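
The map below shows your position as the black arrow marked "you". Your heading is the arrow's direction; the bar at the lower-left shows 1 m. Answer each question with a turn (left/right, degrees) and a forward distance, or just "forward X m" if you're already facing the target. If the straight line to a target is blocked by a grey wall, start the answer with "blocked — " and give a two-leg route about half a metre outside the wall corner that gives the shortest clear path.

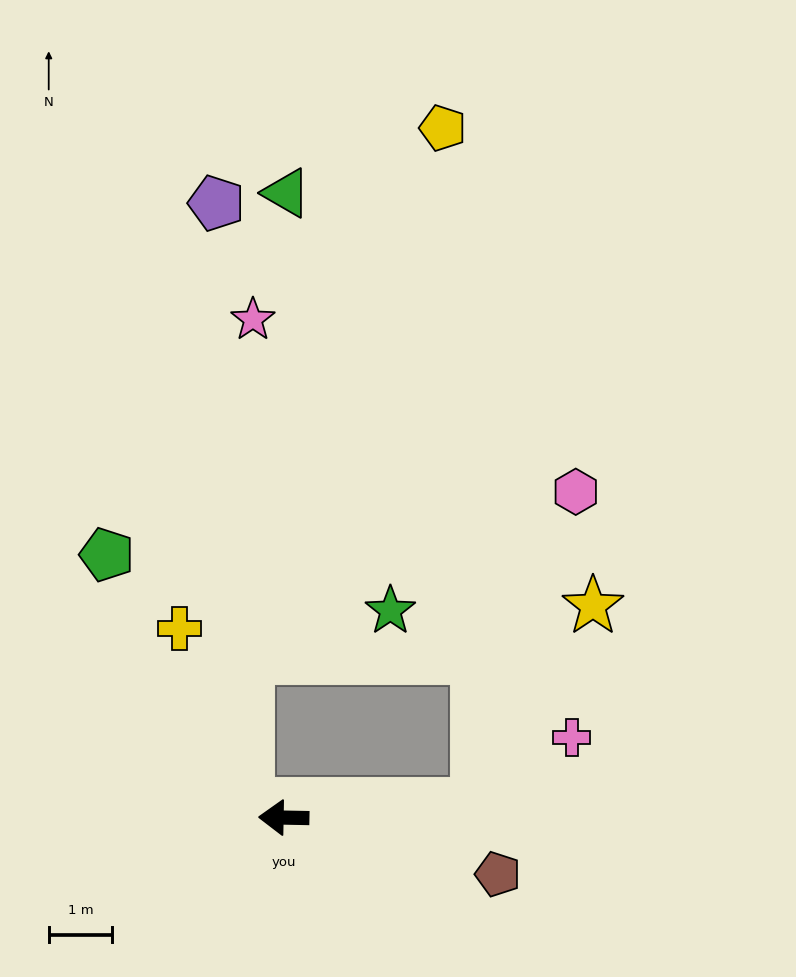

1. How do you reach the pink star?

blocked — turn right 18°, forward 0.6 m, then turn right 72°, forward 7.6 m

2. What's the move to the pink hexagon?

blocked — turn right 175°, forward 3.1 m, then turn left 69°, forward 5.2 m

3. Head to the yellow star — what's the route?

blocked — turn right 175°, forward 3.1 m, then turn left 56°, forward 3.6 m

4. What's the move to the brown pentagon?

turn left 166°, forward 3.5 m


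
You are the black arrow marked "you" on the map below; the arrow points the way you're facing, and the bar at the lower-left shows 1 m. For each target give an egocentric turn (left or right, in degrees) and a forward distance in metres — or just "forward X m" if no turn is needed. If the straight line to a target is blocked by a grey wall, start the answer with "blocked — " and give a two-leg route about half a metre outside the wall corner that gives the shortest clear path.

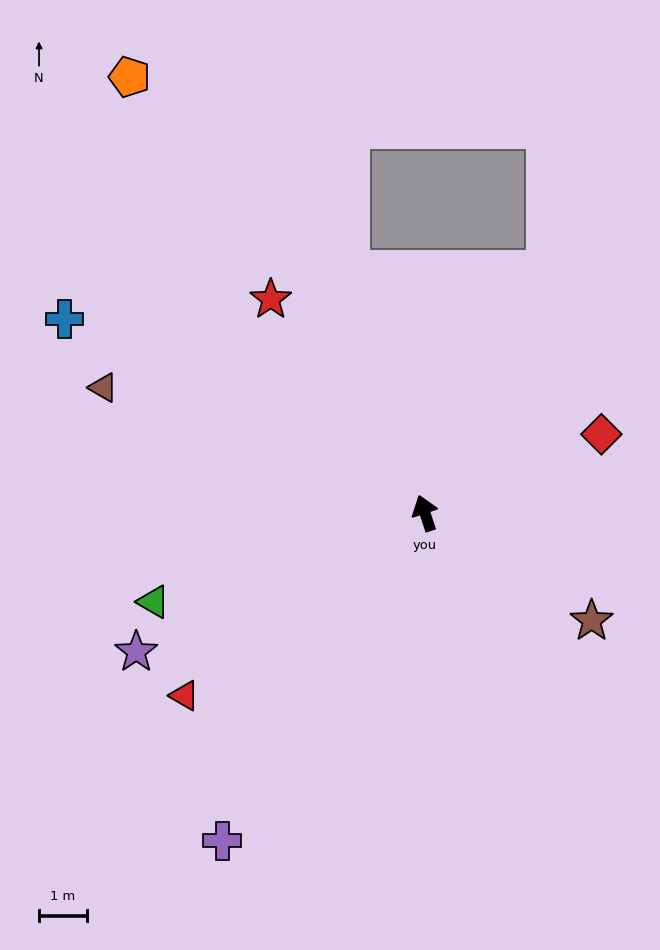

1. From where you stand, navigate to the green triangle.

turn left 90°, forward 6.0 m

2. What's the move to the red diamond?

turn right 84°, forward 4.0 m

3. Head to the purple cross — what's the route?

turn left 130°, forward 8.1 m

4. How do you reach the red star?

turn left 18°, forward 5.5 m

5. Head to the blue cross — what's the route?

turn left 43°, forward 8.6 m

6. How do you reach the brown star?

turn right 141°, forward 4.2 m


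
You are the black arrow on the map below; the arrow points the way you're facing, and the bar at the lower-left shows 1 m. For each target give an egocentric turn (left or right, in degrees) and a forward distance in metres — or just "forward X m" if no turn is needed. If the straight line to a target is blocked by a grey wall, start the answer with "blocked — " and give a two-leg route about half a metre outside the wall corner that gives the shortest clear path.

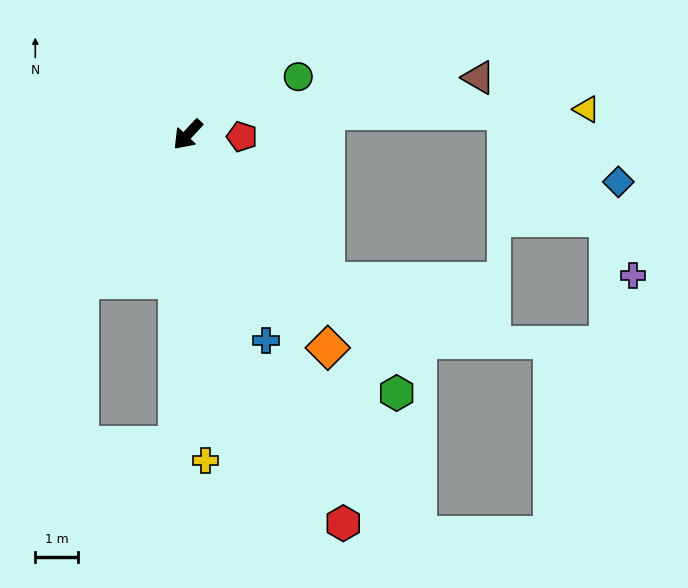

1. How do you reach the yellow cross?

turn left 46°, forward 7.7 m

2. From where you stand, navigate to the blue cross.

turn left 64°, forward 5.2 m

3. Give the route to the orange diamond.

turn left 76°, forward 6.0 m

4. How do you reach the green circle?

turn left 161°, forward 2.9 m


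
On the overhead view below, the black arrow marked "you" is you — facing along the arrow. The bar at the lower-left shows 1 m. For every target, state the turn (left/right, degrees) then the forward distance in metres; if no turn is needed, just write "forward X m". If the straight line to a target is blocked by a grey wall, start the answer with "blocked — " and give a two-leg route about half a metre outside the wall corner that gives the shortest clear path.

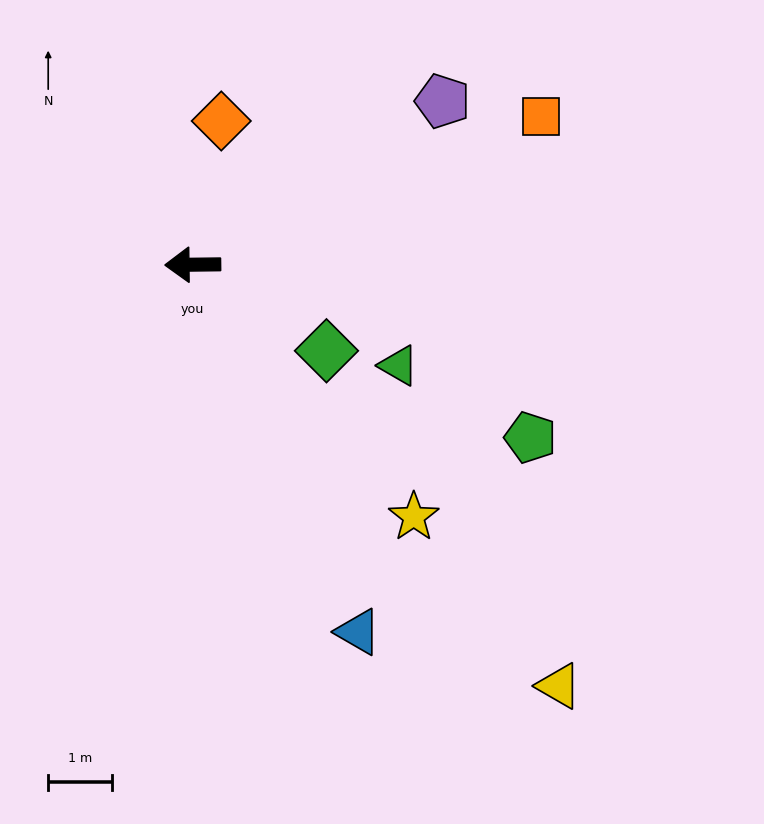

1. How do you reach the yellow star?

turn left 131°, forward 5.3 m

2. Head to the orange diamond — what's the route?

turn right 102°, forward 2.3 m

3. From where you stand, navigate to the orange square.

turn right 158°, forward 6.0 m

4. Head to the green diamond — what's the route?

turn left 146°, forward 2.5 m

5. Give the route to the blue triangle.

turn left 114°, forward 6.4 m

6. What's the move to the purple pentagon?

turn right 148°, forward 4.7 m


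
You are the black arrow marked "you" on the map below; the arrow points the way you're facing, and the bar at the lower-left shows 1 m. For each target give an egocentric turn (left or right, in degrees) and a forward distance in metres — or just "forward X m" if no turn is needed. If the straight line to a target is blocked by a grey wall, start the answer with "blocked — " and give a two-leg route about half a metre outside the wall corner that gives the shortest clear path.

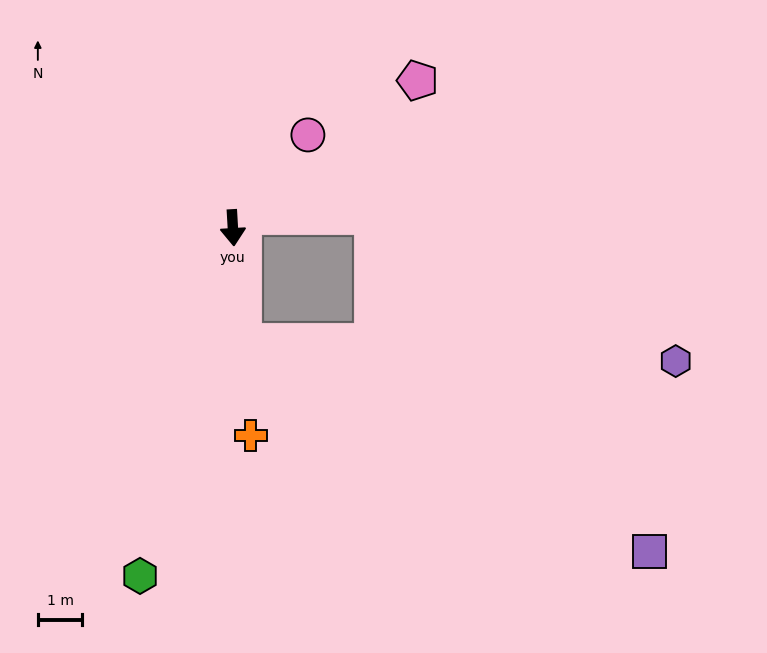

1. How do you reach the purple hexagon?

blocked — forward 2.6 m, then turn left 84°, forward 9.8 m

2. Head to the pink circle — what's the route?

turn left 138°, forward 2.7 m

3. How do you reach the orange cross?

forward 4.7 m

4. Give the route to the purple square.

blocked — forward 2.6 m, then turn left 59°, forward 10.3 m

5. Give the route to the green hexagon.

turn right 18°, forward 8.1 m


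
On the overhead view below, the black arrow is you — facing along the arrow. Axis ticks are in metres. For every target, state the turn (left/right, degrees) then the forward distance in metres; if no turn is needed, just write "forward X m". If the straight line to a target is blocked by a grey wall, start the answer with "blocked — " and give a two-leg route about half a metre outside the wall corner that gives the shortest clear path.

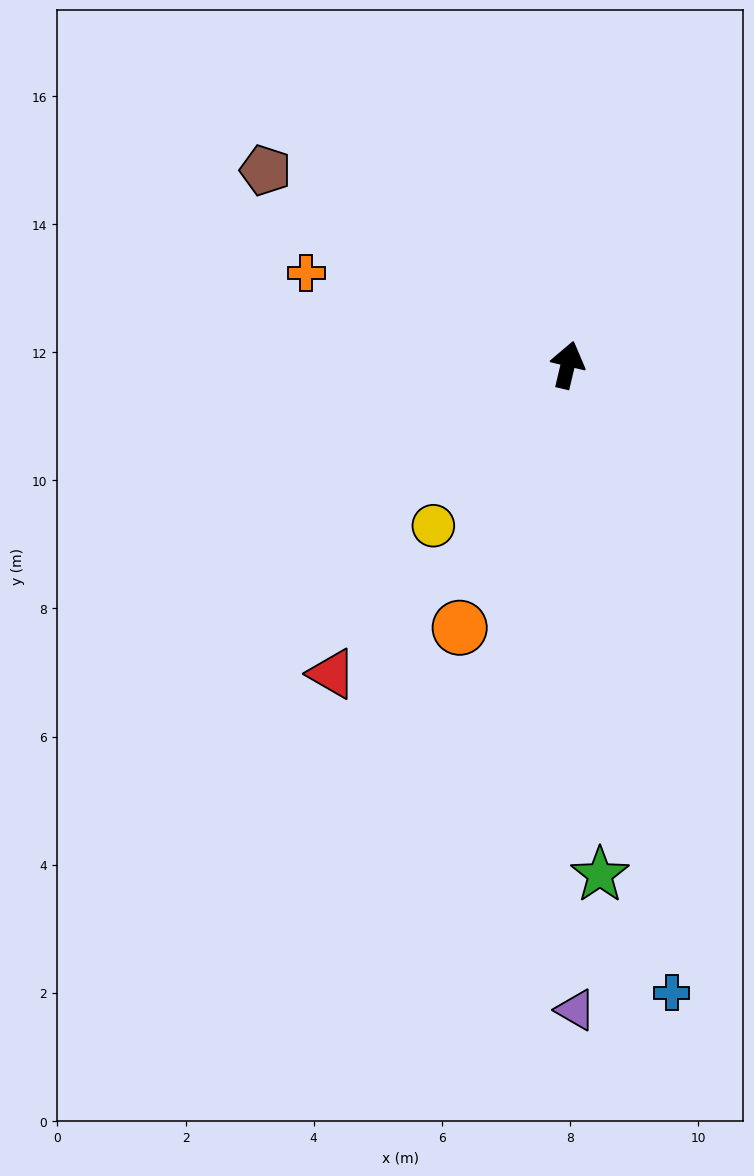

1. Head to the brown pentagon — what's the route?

turn left 71°, forward 5.6 m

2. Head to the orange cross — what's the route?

turn left 84°, forward 4.3 m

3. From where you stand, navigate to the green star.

turn right 163°, forward 8.0 m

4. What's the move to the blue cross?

turn right 157°, forward 9.9 m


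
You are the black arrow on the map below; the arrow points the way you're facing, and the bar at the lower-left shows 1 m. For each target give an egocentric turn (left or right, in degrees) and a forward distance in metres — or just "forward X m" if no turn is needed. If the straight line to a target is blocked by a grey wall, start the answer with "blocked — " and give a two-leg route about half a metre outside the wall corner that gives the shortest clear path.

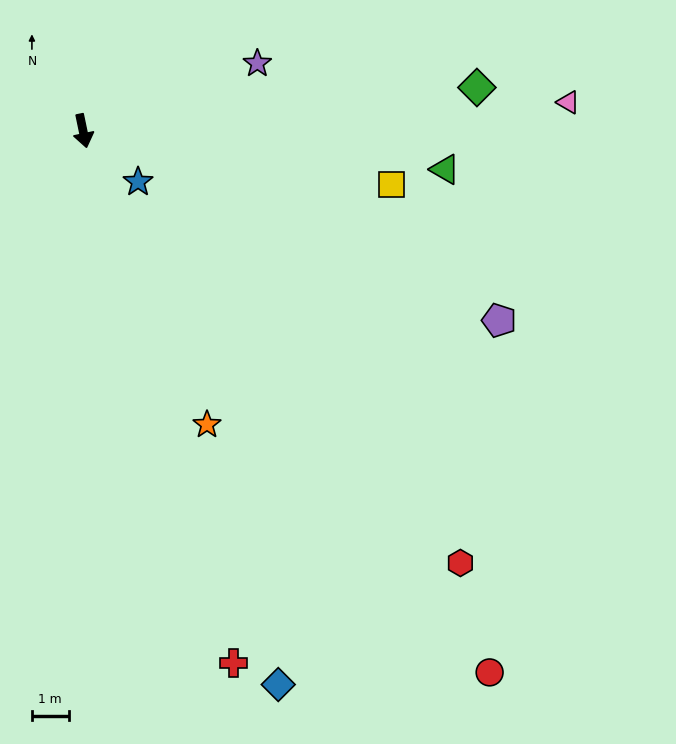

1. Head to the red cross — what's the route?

turn left 4°, forward 15.0 m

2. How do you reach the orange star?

turn left 11°, forward 8.7 m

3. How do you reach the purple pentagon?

turn left 54°, forward 12.4 m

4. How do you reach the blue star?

turn left 35°, forward 2.0 m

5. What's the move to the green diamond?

turn left 84°, forward 10.8 m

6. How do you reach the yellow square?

turn left 68°, forward 8.5 m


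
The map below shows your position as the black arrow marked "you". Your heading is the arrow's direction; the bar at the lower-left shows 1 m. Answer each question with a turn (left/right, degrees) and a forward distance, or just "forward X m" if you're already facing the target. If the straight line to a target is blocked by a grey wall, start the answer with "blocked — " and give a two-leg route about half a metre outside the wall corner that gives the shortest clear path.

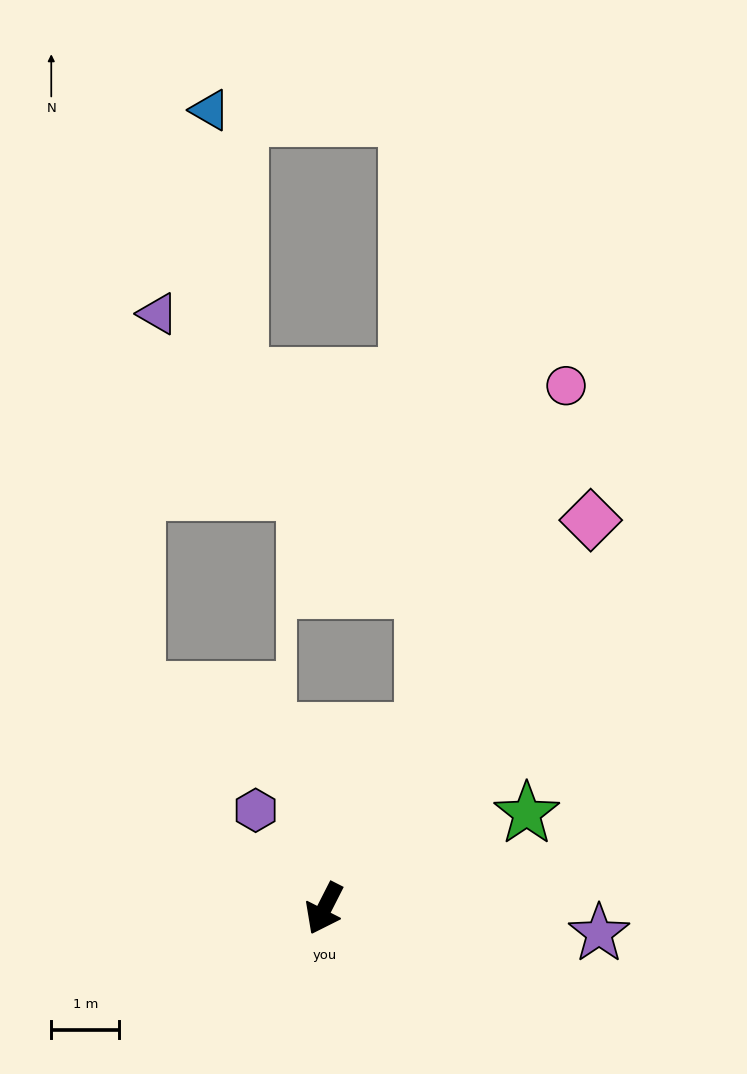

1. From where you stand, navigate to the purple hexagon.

turn right 118°, forward 1.8 m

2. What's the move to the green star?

turn left 142°, forward 3.3 m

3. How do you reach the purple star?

turn left 112°, forward 4.1 m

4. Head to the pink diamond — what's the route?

turn left 173°, forward 6.9 m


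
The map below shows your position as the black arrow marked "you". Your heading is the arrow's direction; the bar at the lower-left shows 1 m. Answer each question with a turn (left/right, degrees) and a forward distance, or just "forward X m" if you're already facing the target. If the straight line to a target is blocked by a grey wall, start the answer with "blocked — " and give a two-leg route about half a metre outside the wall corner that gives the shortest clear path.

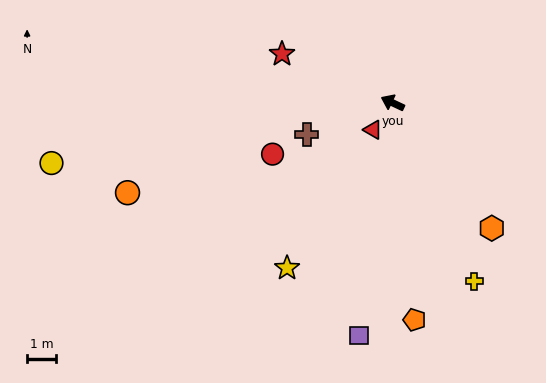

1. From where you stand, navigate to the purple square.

turn left 107°, forward 8.1 m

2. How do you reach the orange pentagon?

turn left 121°, forward 7.6 m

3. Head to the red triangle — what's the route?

turn left 79°, forward 1.2 m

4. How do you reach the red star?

forward 4.2 m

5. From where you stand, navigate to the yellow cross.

turn left 140°, forward 6.8 m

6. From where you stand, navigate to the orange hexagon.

turn left 154°, forward 5.5 m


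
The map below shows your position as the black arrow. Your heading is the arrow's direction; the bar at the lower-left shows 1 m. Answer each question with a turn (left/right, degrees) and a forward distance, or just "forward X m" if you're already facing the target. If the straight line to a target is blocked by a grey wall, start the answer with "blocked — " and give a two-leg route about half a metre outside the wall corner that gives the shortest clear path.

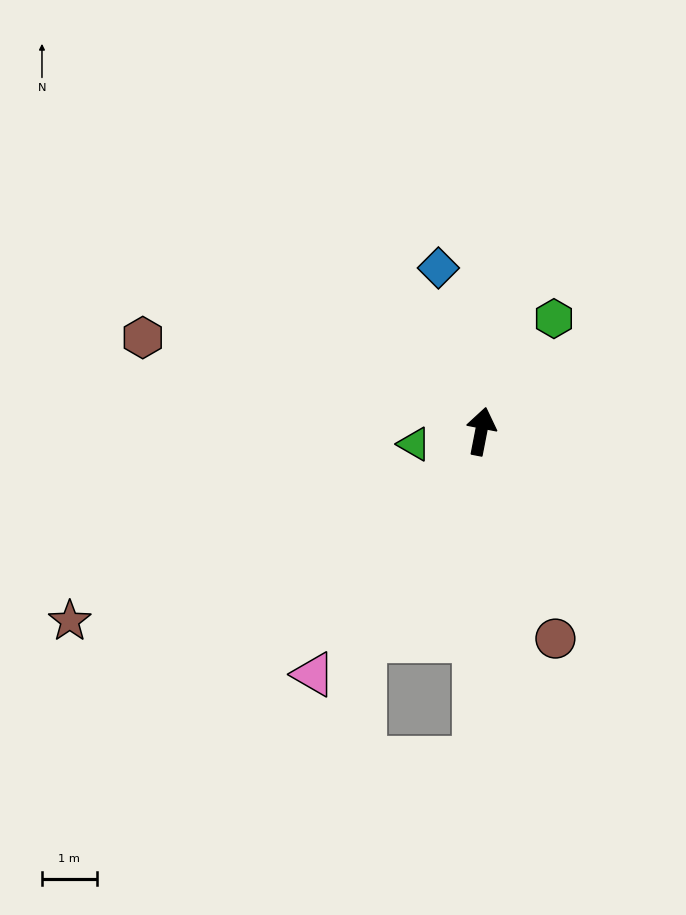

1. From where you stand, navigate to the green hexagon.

turn right 22°, forward 2.5 m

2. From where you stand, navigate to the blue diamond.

turn left 26°, forward 3.1 m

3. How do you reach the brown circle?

turn right 149°, forward 4.0 m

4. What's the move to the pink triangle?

turn left 156°, forward 5.4 m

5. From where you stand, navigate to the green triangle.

turn left 112°, forward 1.2 m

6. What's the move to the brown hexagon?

turn left 86°, forward 6.4 m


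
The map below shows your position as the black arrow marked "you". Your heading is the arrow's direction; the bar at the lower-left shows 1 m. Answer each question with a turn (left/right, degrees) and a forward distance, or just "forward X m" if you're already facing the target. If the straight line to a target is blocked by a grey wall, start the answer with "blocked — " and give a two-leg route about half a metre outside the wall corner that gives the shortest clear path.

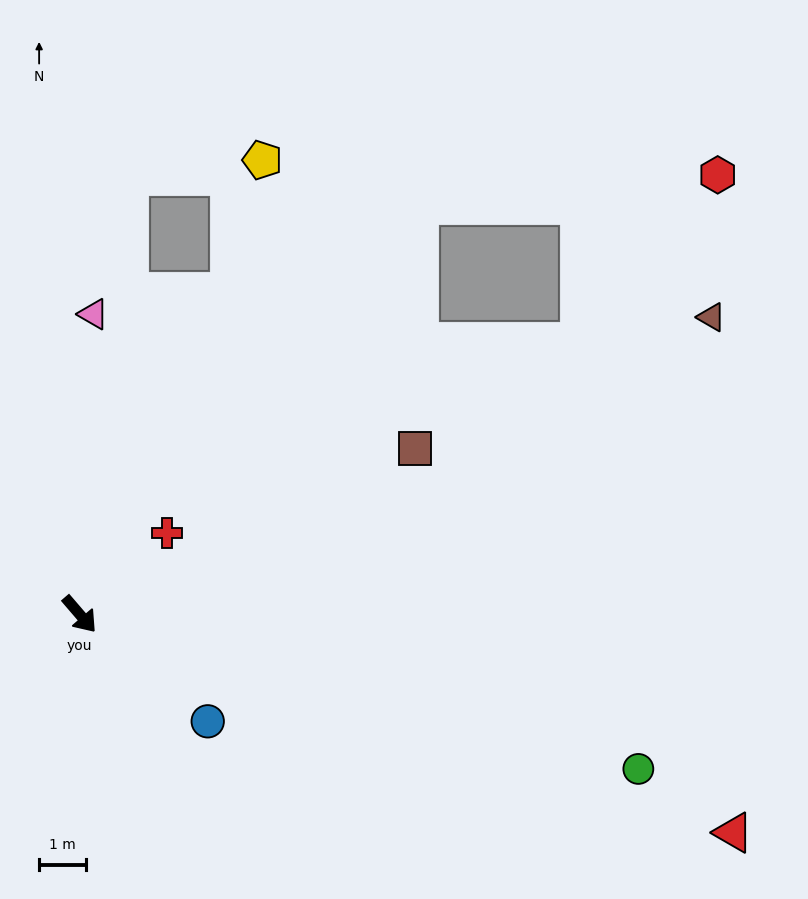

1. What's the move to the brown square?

turn left 76°, forward 8.0 m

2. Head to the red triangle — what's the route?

turn left 31°, forward 14.8 m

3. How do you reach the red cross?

turn left 92°, forward 2.6 m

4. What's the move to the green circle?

turn left 34°, forward 12.4 m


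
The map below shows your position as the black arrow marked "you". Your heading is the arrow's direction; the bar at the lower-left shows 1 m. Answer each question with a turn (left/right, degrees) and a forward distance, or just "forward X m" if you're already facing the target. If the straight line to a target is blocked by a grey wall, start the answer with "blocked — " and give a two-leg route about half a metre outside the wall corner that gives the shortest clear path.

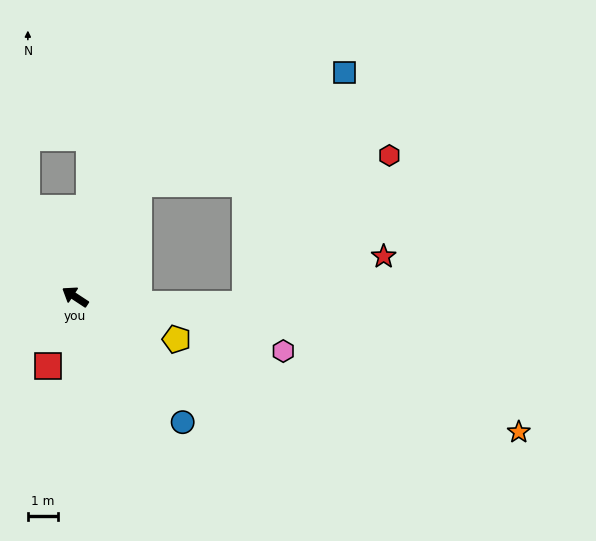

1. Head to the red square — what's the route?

turn left 102°, forward 2.5 m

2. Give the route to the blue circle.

turn left 164°, forward 5.5 m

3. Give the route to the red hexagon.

blocked — turn right 86°, forward 4.3 m, then turn right 54°, forward 8.3 m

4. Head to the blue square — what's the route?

blocked — turn right 86°, forward 4.3 m, then turn right 32°, forward 7.7 m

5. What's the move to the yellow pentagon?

turn right 169°, forward 3.6 m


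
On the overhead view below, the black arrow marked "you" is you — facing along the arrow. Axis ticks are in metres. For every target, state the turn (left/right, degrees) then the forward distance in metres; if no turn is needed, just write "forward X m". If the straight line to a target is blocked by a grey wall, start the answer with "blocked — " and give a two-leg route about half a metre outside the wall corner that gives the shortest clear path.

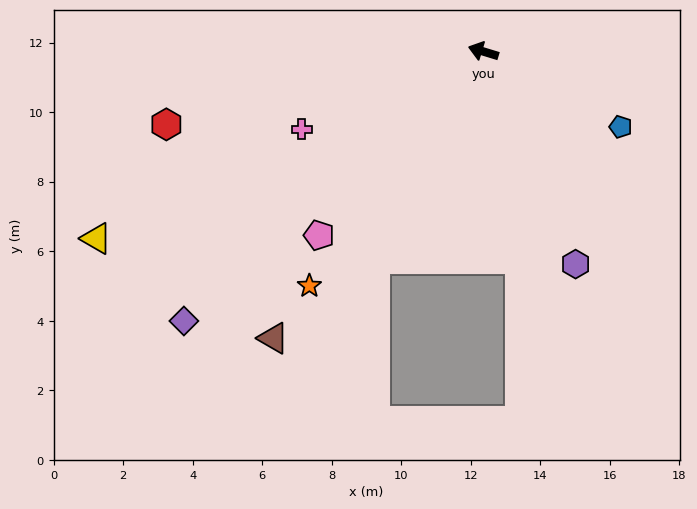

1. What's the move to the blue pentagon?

turn left 168°, forward 4.5 m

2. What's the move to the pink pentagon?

turn left 65°, forward 7.1 m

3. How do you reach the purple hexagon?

turn left 130°, forward 6.7 m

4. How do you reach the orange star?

turn left 70°, forward 8.4 m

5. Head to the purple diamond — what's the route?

turn left 59°, forward 11.6 m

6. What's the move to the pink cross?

turn left 40°, forward 5.7 m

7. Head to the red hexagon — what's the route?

turn left 30°, forward 9.4 m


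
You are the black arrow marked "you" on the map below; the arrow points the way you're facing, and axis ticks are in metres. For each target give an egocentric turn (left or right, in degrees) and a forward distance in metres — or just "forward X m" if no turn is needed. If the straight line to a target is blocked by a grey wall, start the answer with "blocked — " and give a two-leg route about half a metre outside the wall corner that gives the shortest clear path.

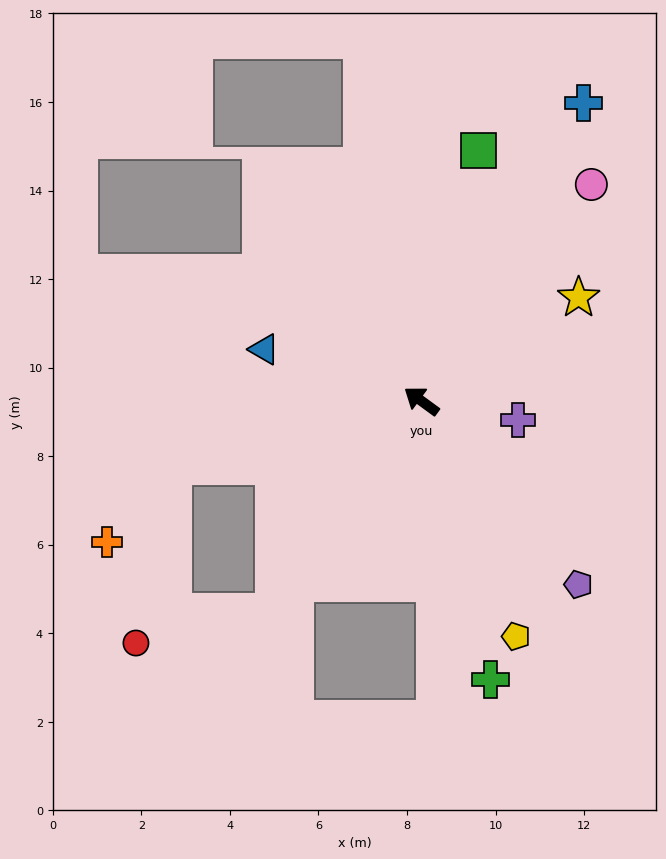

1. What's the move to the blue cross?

turn right 82°, forward 7.7 m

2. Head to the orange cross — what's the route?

blocked — turn left 51°, forward 5.8 m, then turn left 34°, forward 2.3 m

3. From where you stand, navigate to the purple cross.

turn right 155°, forward 2.2 m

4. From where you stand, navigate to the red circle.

blocked — turn left 91°, forward 5.8 m, then turn right 42°, forward 3.2 m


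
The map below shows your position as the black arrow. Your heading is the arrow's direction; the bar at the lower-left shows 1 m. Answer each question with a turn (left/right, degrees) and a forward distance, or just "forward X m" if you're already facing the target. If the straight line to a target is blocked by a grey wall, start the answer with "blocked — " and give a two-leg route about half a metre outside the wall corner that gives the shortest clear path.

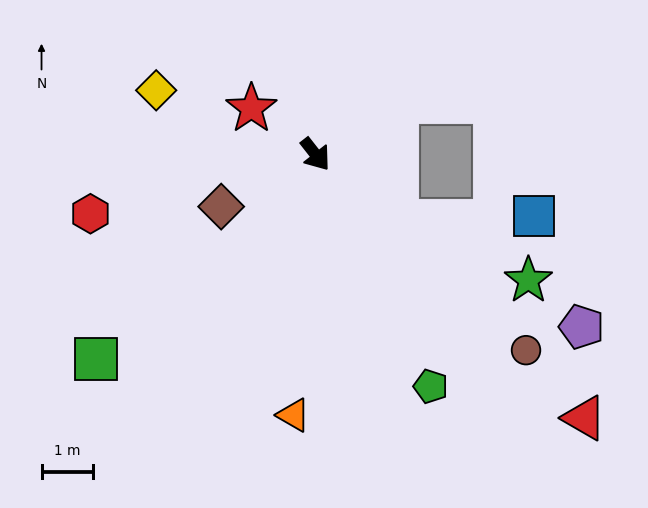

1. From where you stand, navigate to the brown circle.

turn left 9°, forward 5.6 m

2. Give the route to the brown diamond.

turn right 99°, forward 2.1 m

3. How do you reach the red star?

turn right 164°, forward 1.5 m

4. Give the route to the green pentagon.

turn right 12°, forward 5.1 m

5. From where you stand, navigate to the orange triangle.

turn right 43°, forward 5.1 m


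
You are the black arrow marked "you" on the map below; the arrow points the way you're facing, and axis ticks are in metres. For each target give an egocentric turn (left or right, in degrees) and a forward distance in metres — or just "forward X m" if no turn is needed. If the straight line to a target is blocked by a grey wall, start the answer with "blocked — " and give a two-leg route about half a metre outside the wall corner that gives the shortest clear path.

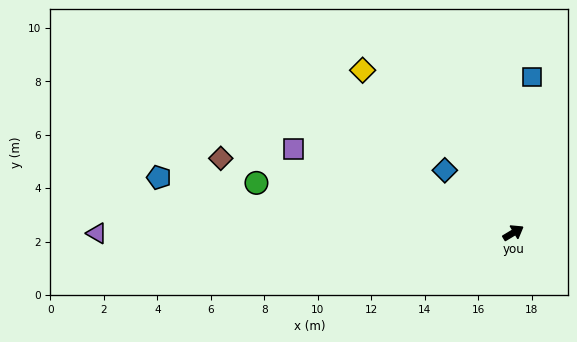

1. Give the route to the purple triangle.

turn left 149°, forward 15.6 m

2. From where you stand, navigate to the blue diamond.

turn left 107°, forward 3.5 m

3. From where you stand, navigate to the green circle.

turn left 138°, forward 9.8 m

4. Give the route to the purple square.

turn left 128°, forward 8.8 m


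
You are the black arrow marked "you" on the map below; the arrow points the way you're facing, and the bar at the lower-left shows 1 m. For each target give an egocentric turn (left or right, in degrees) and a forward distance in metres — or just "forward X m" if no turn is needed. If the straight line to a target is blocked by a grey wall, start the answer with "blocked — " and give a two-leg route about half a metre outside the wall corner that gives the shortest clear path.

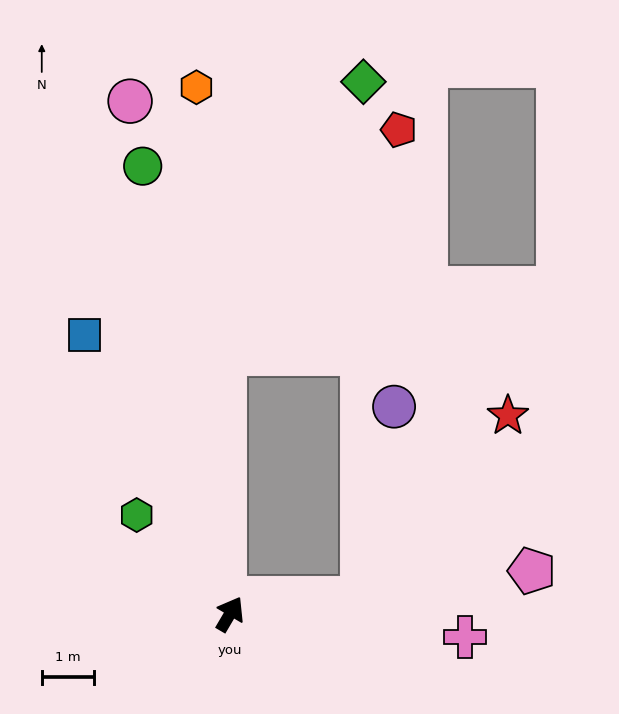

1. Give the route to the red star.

blocked — turn right 53°, forward 2.6 m, then turn left 45°, forward 4.5 m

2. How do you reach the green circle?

turn left 41°, forward 8.8 m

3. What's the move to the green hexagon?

turn left 74°, forward 2.6 m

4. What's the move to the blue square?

turn left 58°, forward 6.0 m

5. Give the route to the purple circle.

blocked — turn right 53°, forward 2.6 m, then turn left 74°, forward 3.7 m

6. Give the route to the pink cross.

turn right 65°, forward 4.5 m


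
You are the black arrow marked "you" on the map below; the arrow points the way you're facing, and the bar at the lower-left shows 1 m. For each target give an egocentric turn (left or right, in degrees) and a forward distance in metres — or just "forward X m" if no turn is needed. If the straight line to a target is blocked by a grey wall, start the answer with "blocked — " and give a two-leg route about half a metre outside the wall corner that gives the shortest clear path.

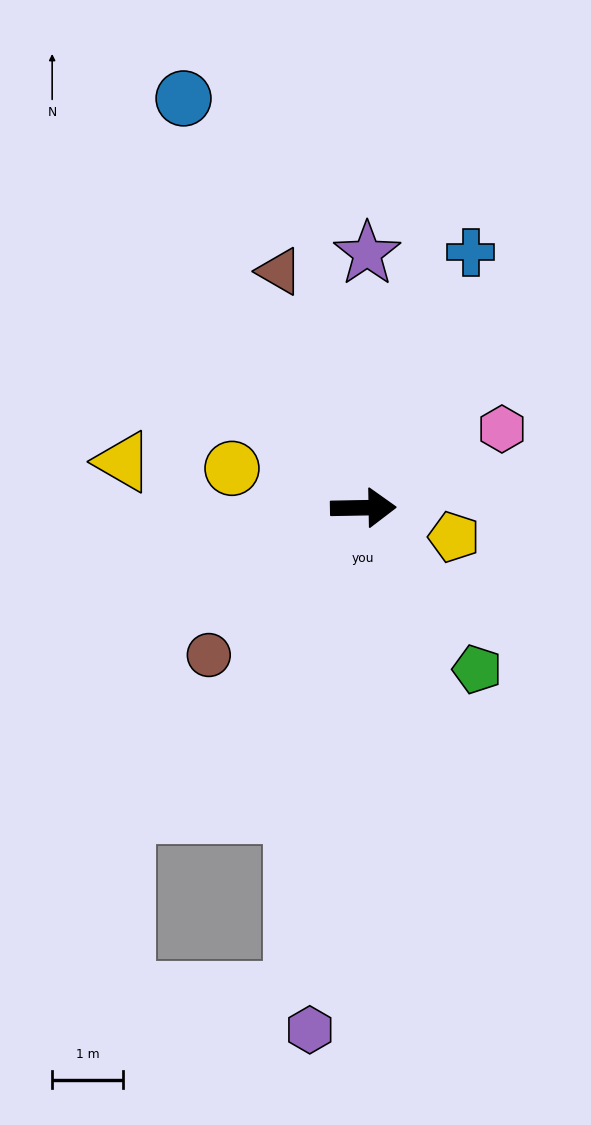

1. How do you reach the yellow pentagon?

turn right 19°, forward 1.3 m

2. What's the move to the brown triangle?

turn left 109°, forward 3.5 m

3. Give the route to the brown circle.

turn right 137°, forward 3.0 m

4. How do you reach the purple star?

turn left 88°, forward 3.6 m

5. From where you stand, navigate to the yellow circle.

turn left 162°, forward 1.9 m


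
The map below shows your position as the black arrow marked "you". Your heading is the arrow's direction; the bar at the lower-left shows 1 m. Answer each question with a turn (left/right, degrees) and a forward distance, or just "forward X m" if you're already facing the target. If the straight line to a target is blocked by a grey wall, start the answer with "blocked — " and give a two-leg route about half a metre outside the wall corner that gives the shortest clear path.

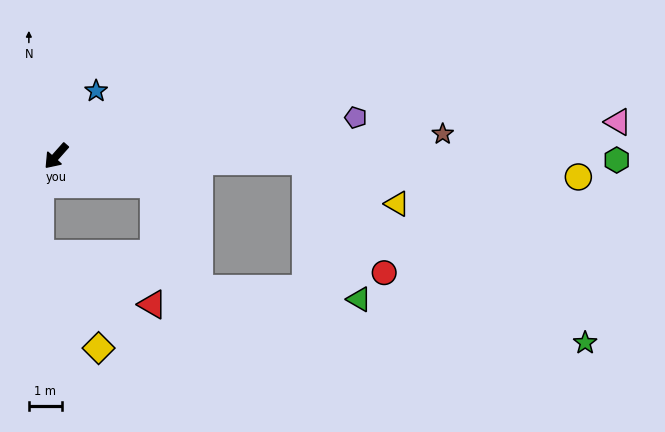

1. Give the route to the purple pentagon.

turn left 139°, forward 9.2 m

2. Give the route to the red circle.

blocked — turn left 130°, forward 7.6 m, then turn right 53°, forward 4.2 m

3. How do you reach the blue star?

turn right 170°, forward 2.3 m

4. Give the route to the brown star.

turn left 135°, forward 11.8 m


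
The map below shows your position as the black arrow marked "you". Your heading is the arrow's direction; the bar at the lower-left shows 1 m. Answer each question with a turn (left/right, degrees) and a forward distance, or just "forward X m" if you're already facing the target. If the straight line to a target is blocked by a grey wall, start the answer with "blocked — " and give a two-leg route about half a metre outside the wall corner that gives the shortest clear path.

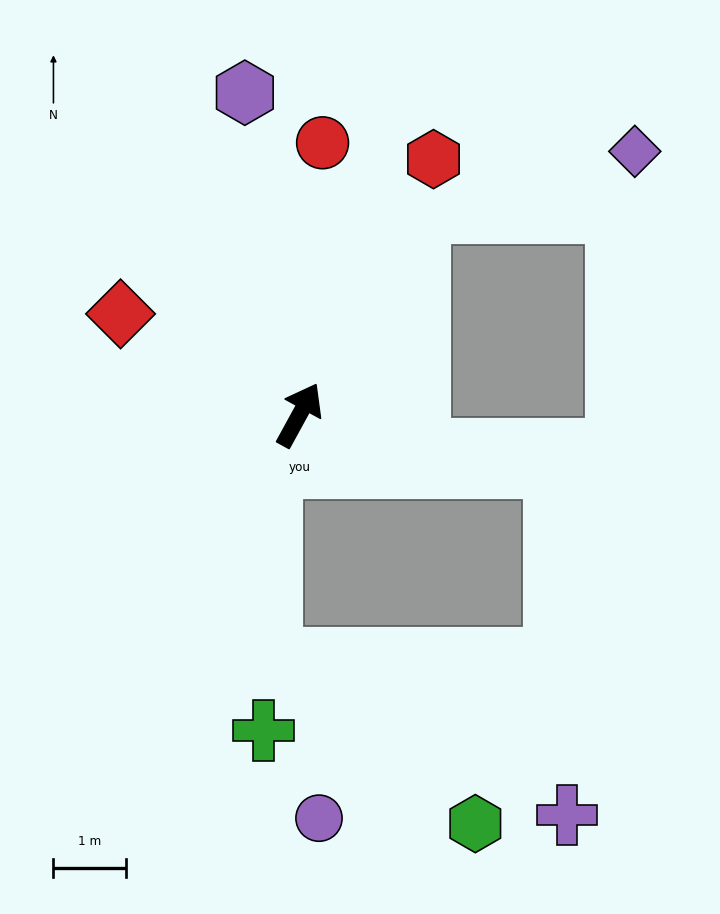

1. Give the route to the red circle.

turn left 24°, forward 3.7 m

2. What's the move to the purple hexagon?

turn left 38°, forward 4.5 m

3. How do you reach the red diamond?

turn left 89°, forward 2.8 m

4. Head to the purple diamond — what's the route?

blocked — forward 3.2 m, then turn right 46°, forward 3.1 m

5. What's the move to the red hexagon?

forward 4.0 m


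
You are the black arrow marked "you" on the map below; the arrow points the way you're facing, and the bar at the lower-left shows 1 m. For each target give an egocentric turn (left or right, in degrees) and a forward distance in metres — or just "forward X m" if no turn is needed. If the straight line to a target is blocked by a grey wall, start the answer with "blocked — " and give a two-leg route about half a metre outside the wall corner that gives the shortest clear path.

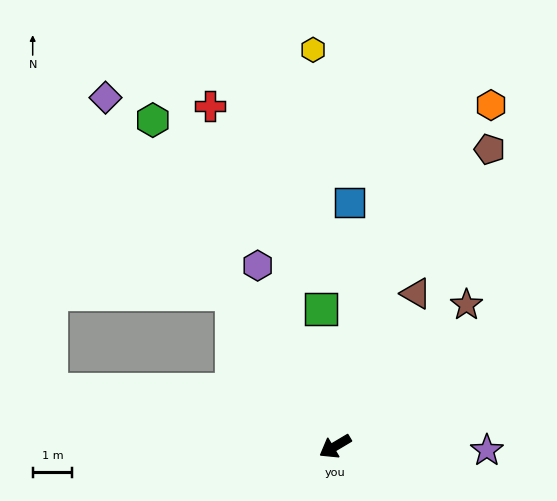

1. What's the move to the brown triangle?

turn right 149°, forward 4.4 m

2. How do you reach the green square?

turn right 115°, forward 3.5 m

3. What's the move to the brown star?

turn right 164°, forward 4.9 m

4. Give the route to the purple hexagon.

turn right 98°, forward 5.0 m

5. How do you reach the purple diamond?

turn right 87°, forward 10.6 m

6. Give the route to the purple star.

turn left 148°, forward 3.8 m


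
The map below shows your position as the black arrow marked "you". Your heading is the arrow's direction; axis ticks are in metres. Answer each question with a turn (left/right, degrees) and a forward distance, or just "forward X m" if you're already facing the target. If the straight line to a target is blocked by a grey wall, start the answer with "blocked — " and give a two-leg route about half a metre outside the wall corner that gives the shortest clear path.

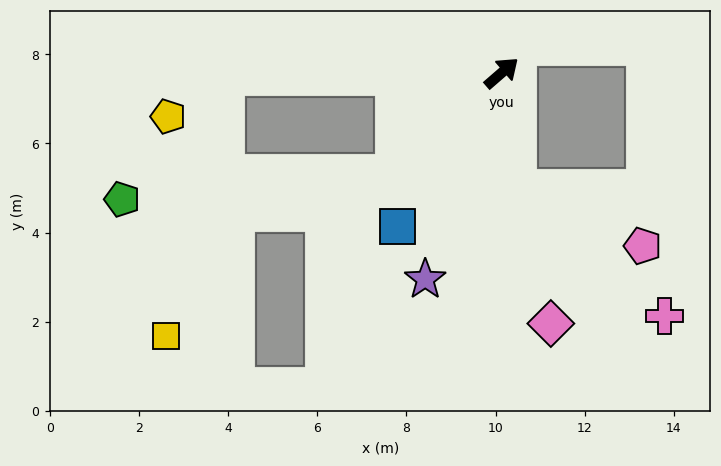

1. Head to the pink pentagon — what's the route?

blocked — turn right 123°, forward 2.6 m, then turn left 57°, forward 3.1 m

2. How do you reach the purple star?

turn right 151°, forward 4.9 m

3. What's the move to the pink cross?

blocked — turn right 123°, forward 2.6 m, then turn left 41°, forward 4.4 m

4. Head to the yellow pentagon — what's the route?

blocked — turn left 140°, forward 6.2 m, then turn left 34°, forward 1.6 m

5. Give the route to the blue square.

turn right 165°, forward 4.2 m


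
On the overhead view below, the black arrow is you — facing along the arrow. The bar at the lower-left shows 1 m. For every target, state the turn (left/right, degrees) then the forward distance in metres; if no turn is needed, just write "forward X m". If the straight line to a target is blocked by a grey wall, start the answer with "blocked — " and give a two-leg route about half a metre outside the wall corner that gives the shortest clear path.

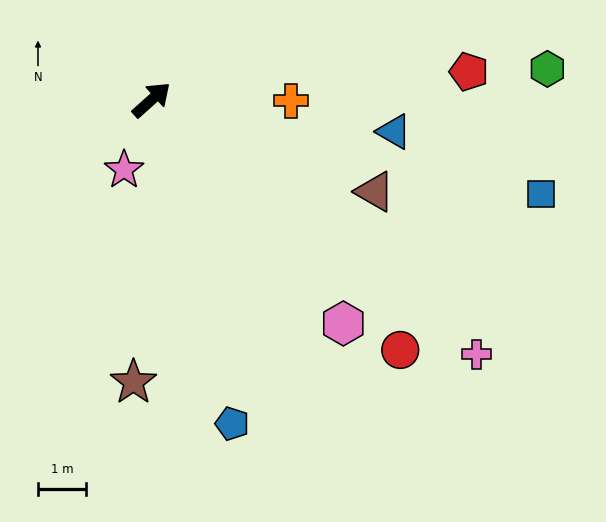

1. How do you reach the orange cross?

turn right 42°, forward 2.9 m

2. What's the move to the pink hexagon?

turn right 91°, forward 6.2 m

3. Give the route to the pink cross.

turn right 80°, forward 8.6 m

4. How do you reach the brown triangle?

turn right 64°, forward 5.1 m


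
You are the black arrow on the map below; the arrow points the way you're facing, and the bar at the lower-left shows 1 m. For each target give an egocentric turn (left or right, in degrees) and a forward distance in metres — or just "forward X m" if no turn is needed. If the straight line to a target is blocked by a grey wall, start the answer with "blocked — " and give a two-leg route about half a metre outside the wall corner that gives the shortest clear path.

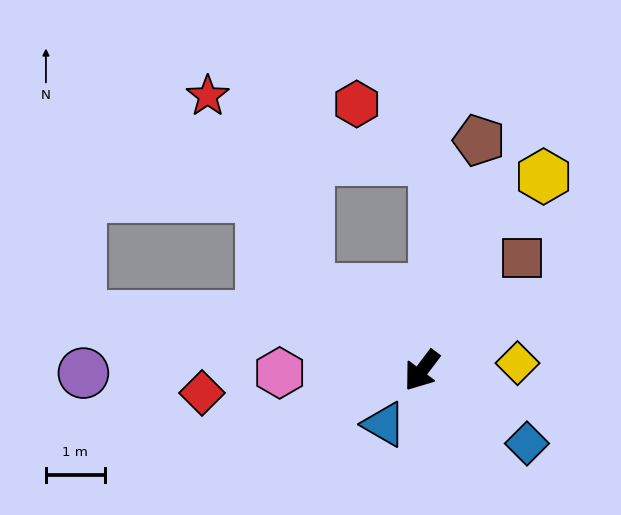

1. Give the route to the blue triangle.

turn left 2°, forward 1.1 m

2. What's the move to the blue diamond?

turn left 92°, forward 2.2 m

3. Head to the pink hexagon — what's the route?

turn right 52°, forward 2.4 m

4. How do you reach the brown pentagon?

turn right 157°, forward 4.0 m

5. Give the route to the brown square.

turn left 175°, forward 2.6 m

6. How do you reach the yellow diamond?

turn left 132°, forward 1.6 m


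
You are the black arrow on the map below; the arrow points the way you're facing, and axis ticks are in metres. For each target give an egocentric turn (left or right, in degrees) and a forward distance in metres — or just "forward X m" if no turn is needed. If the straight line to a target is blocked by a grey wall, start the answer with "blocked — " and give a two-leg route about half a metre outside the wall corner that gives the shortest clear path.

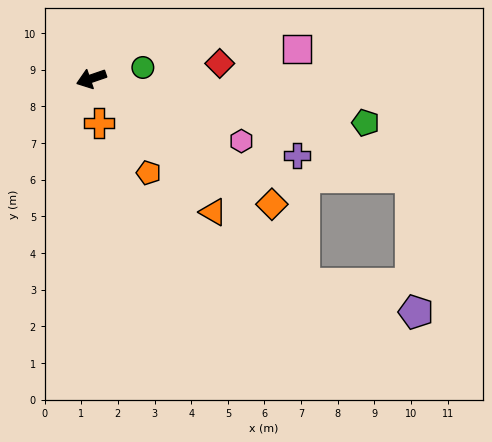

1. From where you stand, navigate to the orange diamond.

turn left 126°, forward 6.0 m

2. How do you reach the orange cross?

turn left 81°, forward 1.2 m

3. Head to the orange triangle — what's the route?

turn left 113°, forward 4.9 m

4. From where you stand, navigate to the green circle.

turn left 173°, forward 1.4 m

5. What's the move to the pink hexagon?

turn left 138°, forward 4.4 m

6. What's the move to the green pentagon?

turn left 152°, forward 7.6 m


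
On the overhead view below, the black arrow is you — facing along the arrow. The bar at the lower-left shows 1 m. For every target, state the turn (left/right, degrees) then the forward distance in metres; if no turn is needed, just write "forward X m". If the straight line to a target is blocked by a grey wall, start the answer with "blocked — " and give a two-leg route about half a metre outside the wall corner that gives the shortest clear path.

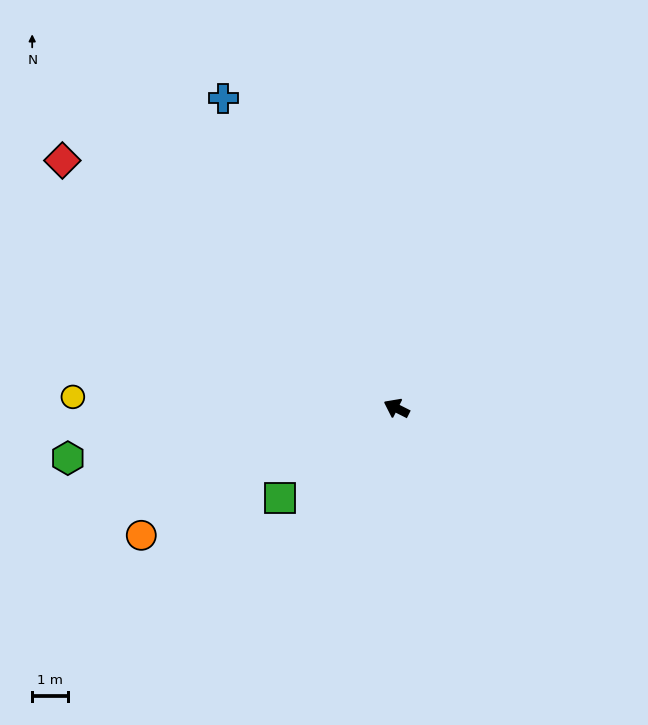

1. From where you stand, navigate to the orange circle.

turn left 53°, forward 8.0 m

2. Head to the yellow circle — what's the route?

turn left 25°, forward 9.1 m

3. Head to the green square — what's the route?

turn left 65°, forward 4.1 m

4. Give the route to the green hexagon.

turn left 35°, forward 9.3 m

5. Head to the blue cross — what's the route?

turn right 34°, forward 9.9 m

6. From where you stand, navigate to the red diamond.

turn right 10°, forward 11.7 m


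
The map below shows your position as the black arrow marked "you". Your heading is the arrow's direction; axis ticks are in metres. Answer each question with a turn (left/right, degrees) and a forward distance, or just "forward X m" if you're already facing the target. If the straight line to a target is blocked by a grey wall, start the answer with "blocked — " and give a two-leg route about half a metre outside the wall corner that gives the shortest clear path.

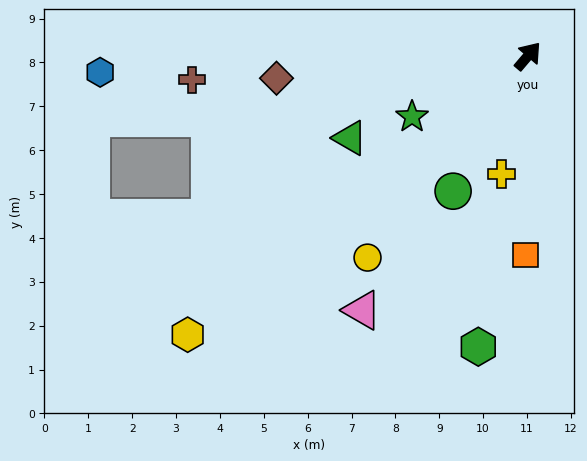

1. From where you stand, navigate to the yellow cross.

turn right 152°, forward 2.8 m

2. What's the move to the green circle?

turn right 169°, forward 3.5 m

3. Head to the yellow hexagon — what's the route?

turn left 170°, forward 10.0 m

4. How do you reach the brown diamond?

turn left 135°, forward 5.8 m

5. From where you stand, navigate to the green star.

turn left 158°, forward 3.0 m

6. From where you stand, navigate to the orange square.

turn right 140°, forward 4.5 m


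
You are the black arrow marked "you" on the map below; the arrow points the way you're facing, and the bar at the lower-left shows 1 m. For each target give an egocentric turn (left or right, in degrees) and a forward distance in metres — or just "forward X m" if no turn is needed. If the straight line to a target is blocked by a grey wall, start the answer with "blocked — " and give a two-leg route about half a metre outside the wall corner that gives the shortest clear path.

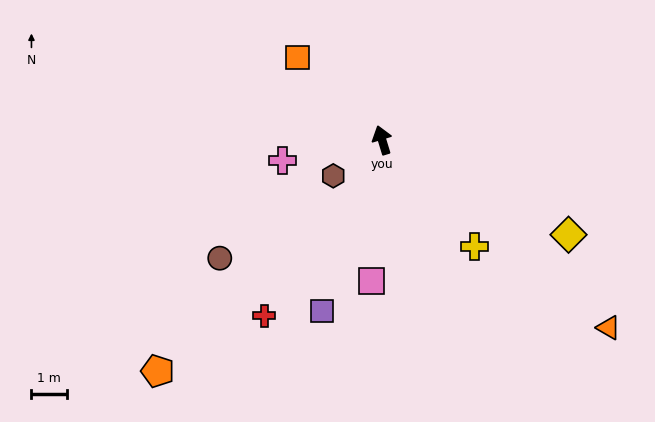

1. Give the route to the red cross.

turn left 129°, forward 5.9 m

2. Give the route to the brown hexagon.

turn left 109°, forward 1.7 m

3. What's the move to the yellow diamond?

turn right 134°, forward 5.8 m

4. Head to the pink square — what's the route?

turn left 159°, forward 3.9 m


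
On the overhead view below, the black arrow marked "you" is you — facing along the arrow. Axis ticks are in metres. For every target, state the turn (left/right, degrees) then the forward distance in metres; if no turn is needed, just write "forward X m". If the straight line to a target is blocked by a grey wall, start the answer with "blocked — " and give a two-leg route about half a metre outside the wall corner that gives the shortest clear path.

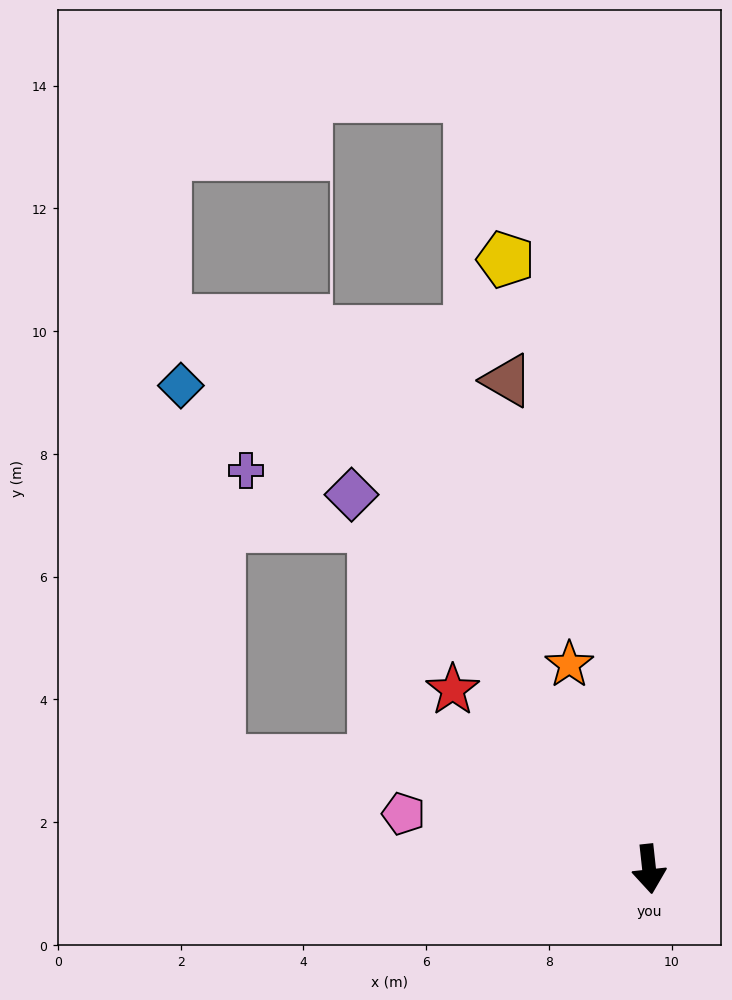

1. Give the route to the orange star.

turn right 165°, forward 3.6 m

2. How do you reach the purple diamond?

turn right 148°, forward 7.8 m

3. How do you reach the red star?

turn right 139°, forward 4.3 m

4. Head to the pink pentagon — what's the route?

turn right 109°, forward 4.1 m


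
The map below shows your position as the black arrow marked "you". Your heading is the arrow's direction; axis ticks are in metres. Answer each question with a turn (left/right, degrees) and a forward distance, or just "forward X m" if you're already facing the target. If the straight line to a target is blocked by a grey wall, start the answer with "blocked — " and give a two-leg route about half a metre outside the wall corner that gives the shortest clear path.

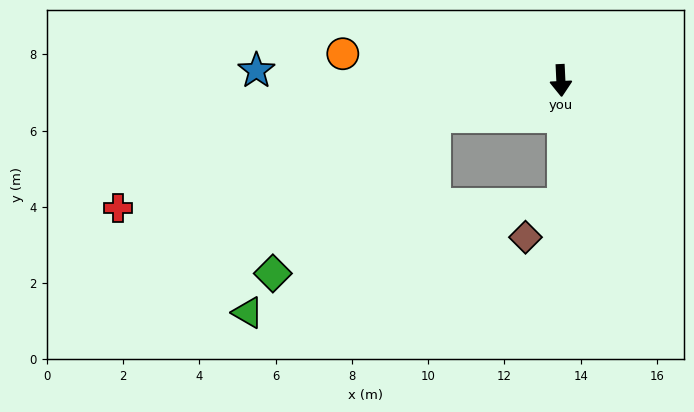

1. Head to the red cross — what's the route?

turn right 77°, forward 12.1 m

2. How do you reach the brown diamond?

blocked — forward 3.2 m, then turn right 51°, forward 1.3 m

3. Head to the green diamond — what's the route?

blocked — turn right 77°, forward 3.4 m, then turn left 28°, forward 5.9 m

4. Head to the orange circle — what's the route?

turn right 100°, forward 5.8 m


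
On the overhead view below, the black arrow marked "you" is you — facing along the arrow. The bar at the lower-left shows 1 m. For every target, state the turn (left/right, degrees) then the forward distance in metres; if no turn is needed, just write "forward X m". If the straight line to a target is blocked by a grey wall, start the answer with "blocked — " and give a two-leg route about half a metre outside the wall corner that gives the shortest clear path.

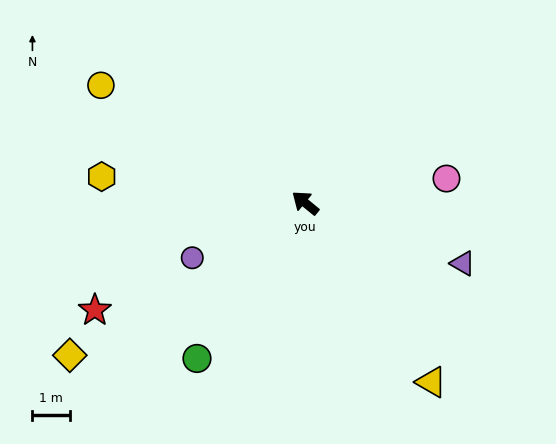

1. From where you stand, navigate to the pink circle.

turn right 131°, forward 3.8 m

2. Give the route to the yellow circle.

turn left 9°, forward 6.3 m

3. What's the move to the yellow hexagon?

turn left 32°, forward 5.5 m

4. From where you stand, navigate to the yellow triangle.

turn left 164°, forward 5.8 m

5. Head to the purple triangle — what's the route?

turn right 162°, forward 4.5 m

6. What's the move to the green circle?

turn left 94°, forward 5.0 m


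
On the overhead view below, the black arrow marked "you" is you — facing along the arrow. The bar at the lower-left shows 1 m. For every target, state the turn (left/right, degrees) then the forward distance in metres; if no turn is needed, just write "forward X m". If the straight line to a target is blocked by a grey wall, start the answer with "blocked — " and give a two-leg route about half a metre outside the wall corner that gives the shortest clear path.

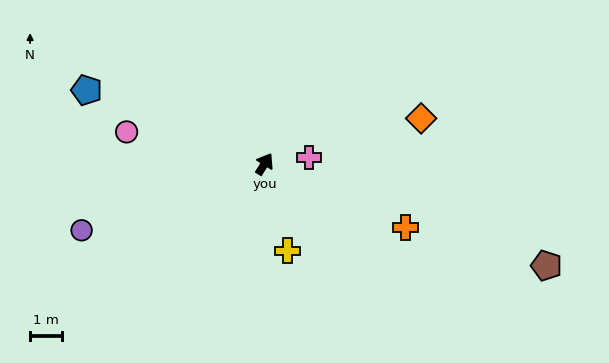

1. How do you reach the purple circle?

turn left 142°, forward 6.0 m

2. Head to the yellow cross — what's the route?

turn right 133°, forward 2.8 m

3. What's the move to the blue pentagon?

turn left 99°, forward 6.0 m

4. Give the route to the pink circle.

turn left 109°, forward 4.4 m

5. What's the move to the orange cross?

turn right 83°, forward 4.8 m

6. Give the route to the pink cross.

turn right 50°, forward 1.4 m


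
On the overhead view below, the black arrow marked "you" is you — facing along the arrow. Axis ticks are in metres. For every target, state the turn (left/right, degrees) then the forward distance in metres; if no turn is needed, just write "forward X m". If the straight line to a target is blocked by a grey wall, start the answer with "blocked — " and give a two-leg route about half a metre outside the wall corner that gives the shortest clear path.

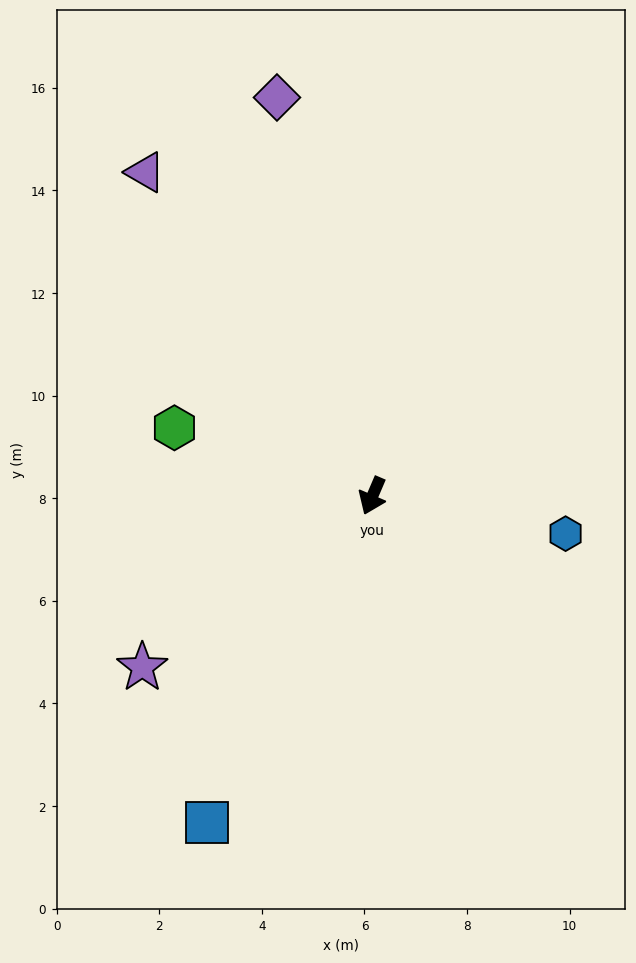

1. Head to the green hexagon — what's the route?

turn right 86°, forward 4.1 m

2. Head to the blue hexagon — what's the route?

turn left 102°, forward 3.8 m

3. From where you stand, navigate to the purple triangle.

turn right 122°, forward 7.7 m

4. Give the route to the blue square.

turn right 4°, forward 7.1 m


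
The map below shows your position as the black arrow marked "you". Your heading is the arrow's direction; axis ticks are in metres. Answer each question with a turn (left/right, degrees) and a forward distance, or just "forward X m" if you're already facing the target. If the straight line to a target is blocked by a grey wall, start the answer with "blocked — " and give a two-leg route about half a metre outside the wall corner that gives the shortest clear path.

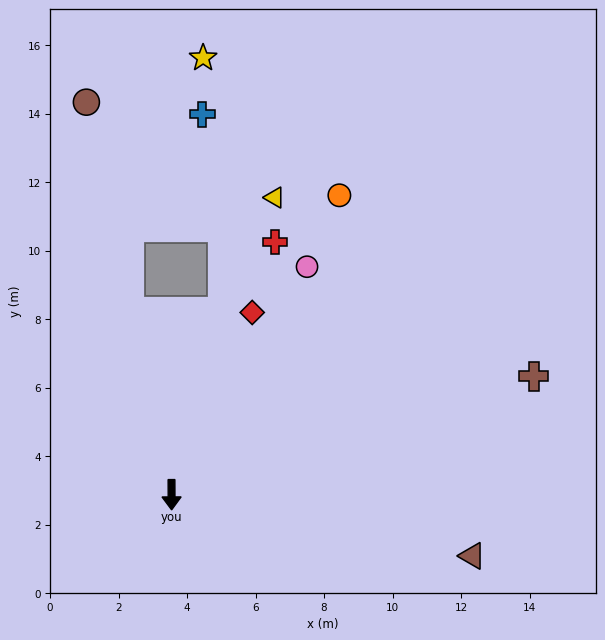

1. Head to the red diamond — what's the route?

turn left 156°, forward 5.8 m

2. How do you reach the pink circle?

turn left 149°, forward 7.7 m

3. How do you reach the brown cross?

turn left 108°, forward 11.1 m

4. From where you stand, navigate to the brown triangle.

turn left 78°, forward 9.0 m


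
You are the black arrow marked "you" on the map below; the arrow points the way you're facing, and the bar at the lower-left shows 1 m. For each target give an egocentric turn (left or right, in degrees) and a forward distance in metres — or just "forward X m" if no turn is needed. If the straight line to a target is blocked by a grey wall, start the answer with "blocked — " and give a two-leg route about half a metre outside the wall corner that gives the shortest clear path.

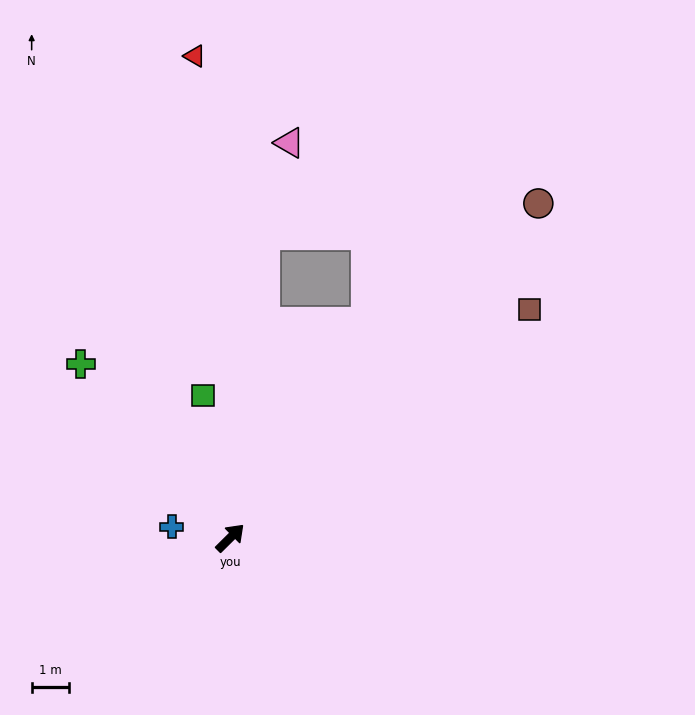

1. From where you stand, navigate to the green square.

turn left 56°, forward 3.9 m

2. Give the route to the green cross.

turn left 86°, forward 6.2 m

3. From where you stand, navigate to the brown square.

turn right 7°, forward 10.1 m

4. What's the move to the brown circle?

turn left 3°, forward 12.2 m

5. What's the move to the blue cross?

turn left 124°, forward 1.6 m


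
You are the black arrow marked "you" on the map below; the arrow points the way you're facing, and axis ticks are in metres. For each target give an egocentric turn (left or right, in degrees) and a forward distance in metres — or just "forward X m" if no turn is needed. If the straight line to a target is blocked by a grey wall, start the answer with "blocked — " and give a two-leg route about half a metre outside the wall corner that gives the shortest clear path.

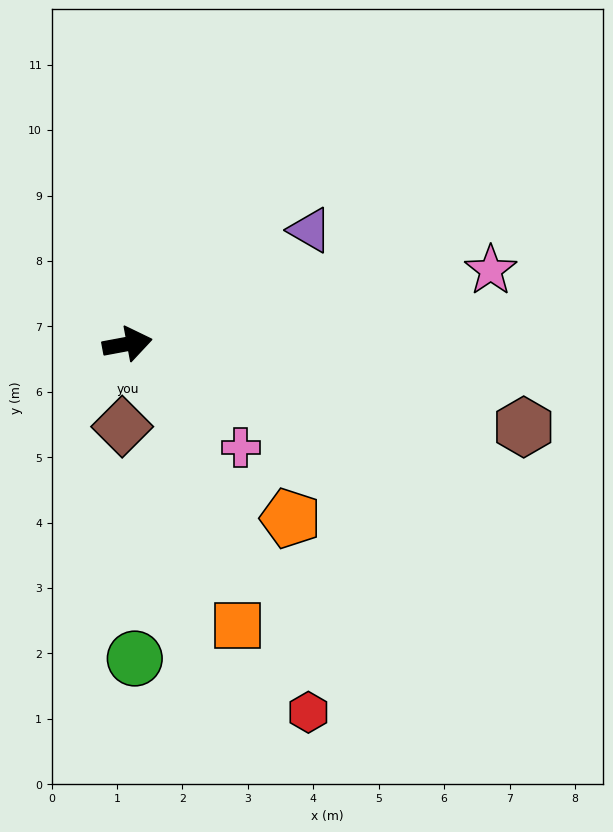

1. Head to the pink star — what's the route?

forward 5.7 m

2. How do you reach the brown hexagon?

turn right 22°, forward 6.2 m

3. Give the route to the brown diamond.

turn right 104°, forward 1.3 m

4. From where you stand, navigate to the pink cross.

turn right 53°, forward 2.3 m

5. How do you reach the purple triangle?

turn left 21°, forward 3.3 m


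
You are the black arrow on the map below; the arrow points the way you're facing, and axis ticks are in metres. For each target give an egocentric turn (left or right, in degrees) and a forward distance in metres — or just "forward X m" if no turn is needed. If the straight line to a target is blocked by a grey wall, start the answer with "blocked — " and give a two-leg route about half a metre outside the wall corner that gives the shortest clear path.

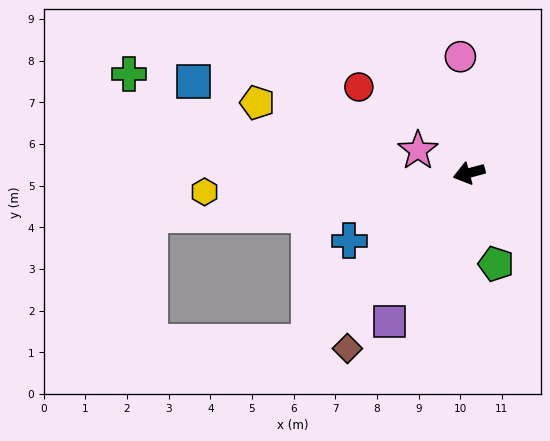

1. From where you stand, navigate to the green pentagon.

turn left 91°, forward 2.3 m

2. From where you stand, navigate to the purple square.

turn left 47°, forward 4.0 m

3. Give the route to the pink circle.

turn right 101°, forward 2.8 m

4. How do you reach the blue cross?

turn left 14°, forward 3.3 m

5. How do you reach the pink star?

turn right 39°, forward 1.3 m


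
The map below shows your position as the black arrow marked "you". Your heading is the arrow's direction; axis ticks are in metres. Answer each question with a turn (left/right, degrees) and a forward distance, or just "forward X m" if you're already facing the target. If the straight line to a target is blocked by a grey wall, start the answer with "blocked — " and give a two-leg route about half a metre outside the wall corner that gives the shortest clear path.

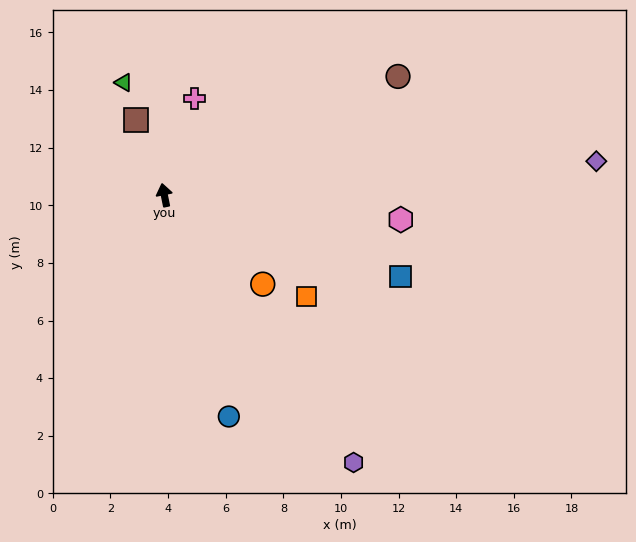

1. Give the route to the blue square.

turn right 120°, forward 8.7 m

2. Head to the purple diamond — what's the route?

turn right 97°, forward 15.0 m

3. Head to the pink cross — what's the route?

turn right 29°, forward 3.5 m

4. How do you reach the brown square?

turn left 9°, forward 2.8 m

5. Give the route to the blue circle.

turn right 175°, forward 8.0 m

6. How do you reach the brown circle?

turn right 74°, forward 9.1 m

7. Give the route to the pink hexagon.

turn right 107°, forward 8.3 m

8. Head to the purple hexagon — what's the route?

turn right 156°, forward 11.4 m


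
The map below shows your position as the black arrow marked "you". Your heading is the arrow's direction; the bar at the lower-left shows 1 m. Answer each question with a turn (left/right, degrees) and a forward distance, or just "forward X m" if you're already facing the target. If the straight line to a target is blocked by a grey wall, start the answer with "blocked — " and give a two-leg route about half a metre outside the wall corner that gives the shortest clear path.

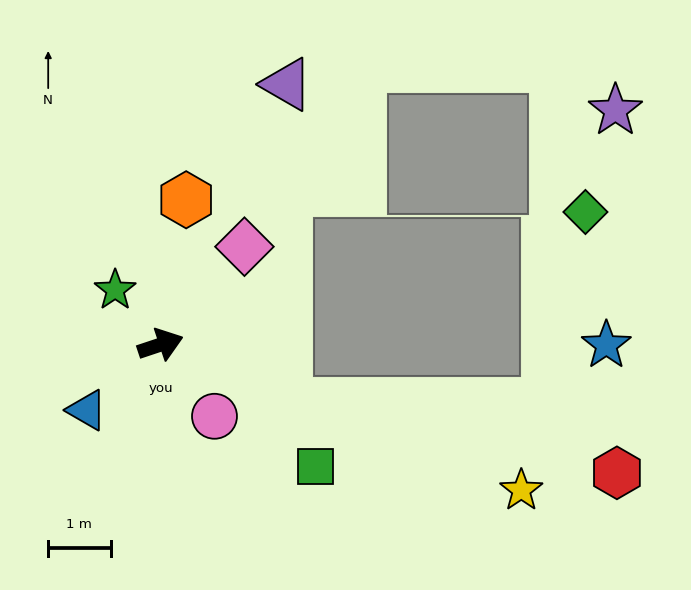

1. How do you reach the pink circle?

turn right 71°, forward 1.4 m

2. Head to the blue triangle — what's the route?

turn right 157°, forward 1.6 m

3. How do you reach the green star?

turn left 111°, forward 1.1 m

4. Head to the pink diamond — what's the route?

turn left 31°, forward 2.1 m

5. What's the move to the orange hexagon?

turn left 62°, forward 2.4 m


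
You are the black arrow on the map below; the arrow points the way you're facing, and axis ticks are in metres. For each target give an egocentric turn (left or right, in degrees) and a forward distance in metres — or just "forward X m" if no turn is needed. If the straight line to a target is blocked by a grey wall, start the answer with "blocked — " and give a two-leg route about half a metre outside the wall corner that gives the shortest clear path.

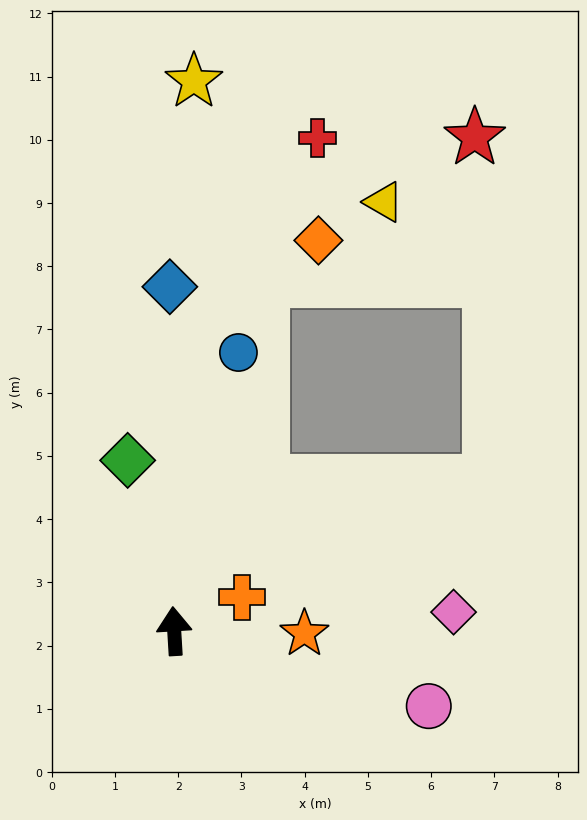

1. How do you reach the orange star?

turn right 95°, forward 2.1 m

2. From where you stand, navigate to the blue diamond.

turn right 3°, forward 5.4 m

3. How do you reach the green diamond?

turn left 12°, forward 2.8 m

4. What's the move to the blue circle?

turn right 16°, forward 4.5 m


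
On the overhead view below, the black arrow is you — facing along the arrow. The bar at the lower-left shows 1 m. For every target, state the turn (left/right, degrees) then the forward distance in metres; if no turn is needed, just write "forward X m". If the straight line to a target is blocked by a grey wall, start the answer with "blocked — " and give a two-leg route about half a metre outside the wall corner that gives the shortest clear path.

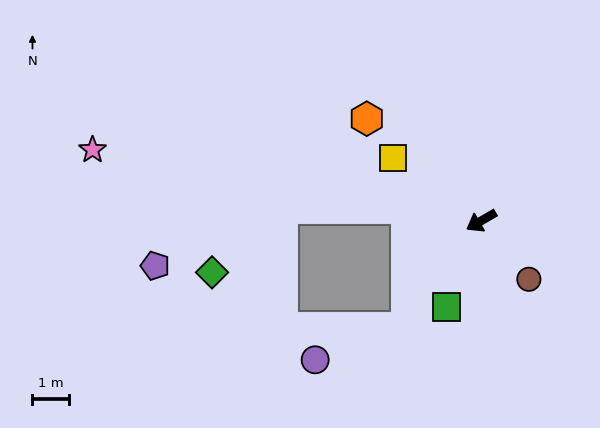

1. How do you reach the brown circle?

turn left 99°, forward 2.1 m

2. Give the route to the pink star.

turn right 41°, forward 10.8 m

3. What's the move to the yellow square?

turn right 66°, forward 3.0 m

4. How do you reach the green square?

turn left 38°, forward 2.6 m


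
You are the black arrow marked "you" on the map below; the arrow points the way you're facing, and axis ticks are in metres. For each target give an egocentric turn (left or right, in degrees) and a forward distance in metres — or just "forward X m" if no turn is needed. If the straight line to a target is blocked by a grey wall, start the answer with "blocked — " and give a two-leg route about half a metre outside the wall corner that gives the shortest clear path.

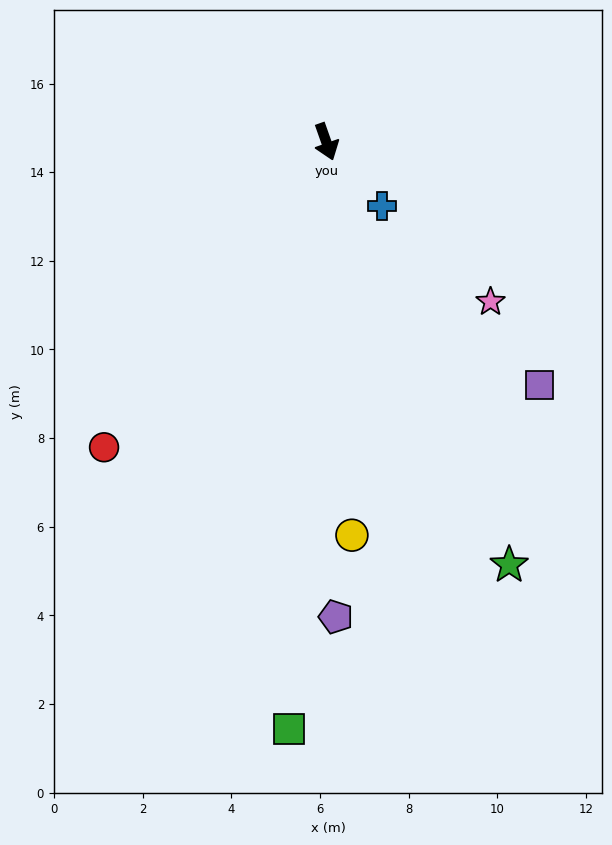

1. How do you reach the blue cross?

turn left 22°, forward 1.9 m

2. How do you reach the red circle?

turn right 55°, forward 8.5 m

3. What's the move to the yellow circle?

turn right 16°, forward 8.9 m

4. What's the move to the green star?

turn left 4°, forward 10.4 m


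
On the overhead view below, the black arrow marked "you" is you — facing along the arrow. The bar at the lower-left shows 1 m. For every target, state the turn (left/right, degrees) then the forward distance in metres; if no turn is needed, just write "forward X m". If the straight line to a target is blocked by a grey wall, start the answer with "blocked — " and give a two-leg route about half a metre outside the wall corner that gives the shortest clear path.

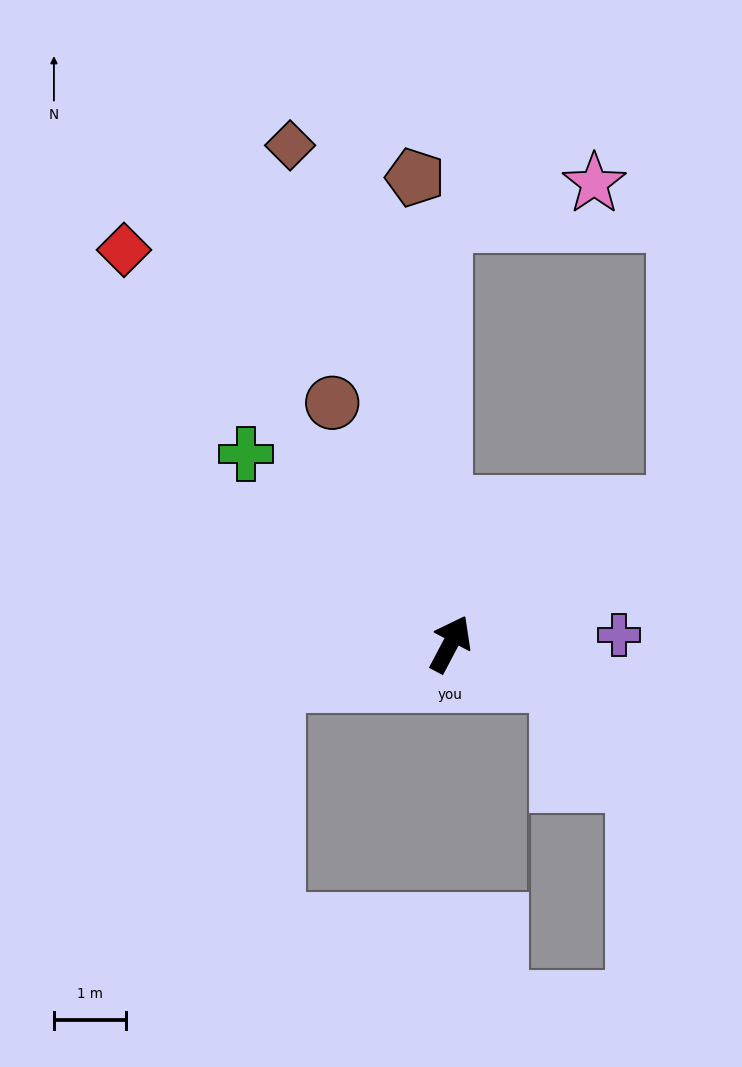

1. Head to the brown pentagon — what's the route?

turn left 32°, forward 6.5 m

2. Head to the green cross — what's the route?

turn left 75°, forward 3.9 m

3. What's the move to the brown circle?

turn left 54°, forward 3.7 m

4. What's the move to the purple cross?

turn right 59°, forward 2.3 m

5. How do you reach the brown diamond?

turn left 46°, forward 7.3 m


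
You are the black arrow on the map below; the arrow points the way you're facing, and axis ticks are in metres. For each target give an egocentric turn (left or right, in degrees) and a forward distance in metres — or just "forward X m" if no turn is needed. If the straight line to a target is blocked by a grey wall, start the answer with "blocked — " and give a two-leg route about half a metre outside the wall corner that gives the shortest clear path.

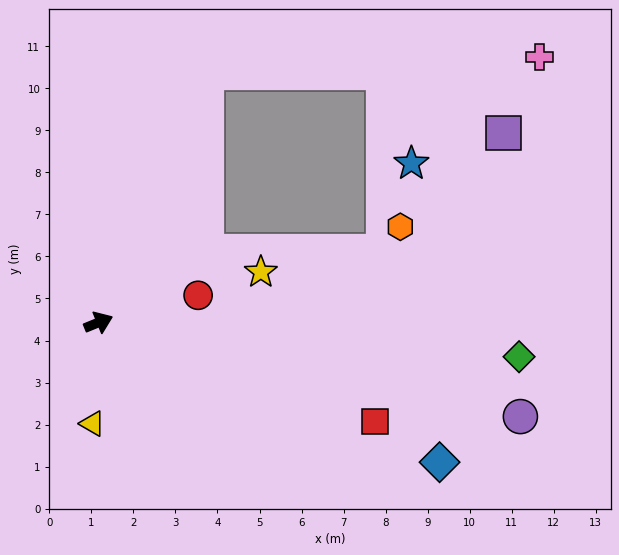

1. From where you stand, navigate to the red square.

turn right 42°, forward 7.0 m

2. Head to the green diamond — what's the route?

turn right 27°, forward 10.0 m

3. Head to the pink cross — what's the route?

blocked — turn left 45°, forward 6.5 m, then turn right 65°, forward 7.9 m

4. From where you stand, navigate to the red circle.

turn right 7°, forward 2.5 m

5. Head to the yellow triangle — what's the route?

turn right 116°, forward 2.4 m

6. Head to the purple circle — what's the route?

turn right 35°, forward 10.3 m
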